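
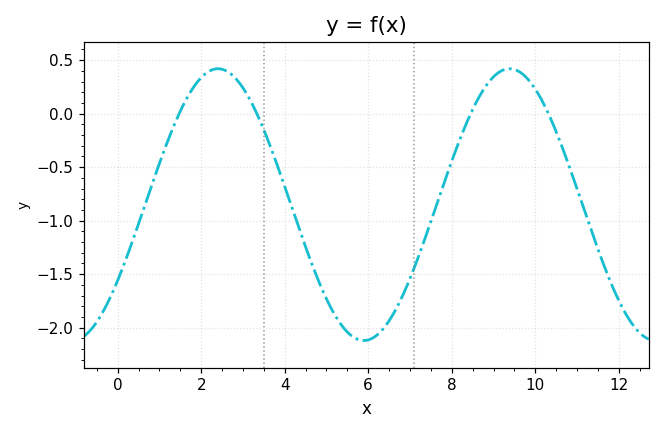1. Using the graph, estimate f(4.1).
-0.8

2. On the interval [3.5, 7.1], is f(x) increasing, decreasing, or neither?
neither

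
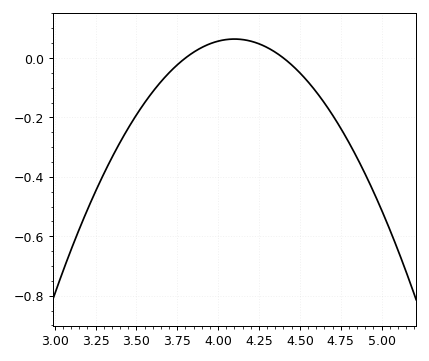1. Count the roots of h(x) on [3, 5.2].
2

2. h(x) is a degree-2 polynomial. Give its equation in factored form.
y = -0.71(x - 3.8)(x - 4.4)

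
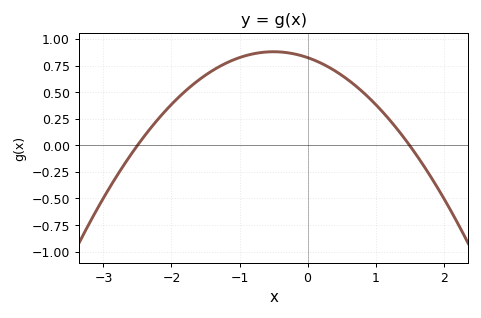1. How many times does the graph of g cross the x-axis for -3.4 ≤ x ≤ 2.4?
2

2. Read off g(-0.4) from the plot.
0.9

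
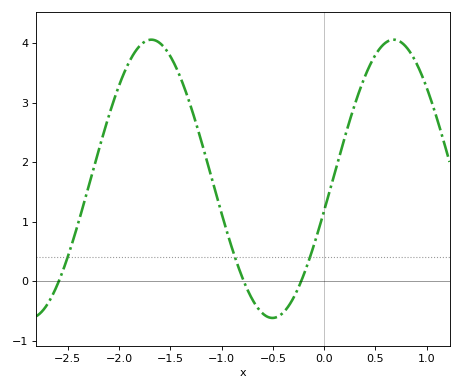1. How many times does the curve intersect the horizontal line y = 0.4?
3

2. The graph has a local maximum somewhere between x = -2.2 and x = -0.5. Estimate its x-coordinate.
-1.7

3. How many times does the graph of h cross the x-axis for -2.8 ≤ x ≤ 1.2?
3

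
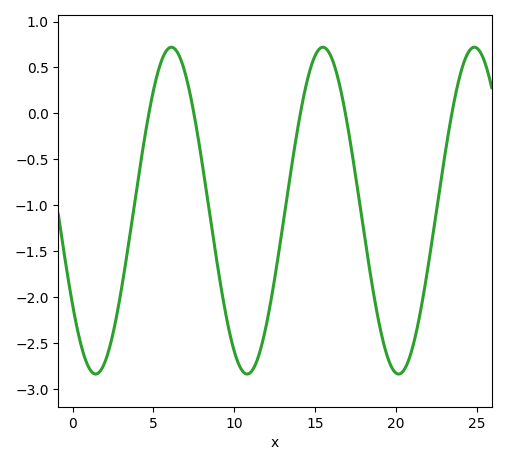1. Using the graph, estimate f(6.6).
0.624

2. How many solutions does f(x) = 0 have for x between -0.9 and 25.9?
5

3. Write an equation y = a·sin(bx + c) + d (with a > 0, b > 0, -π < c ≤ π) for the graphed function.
y = 1.78sin(0.67x - 2.52) - 1.06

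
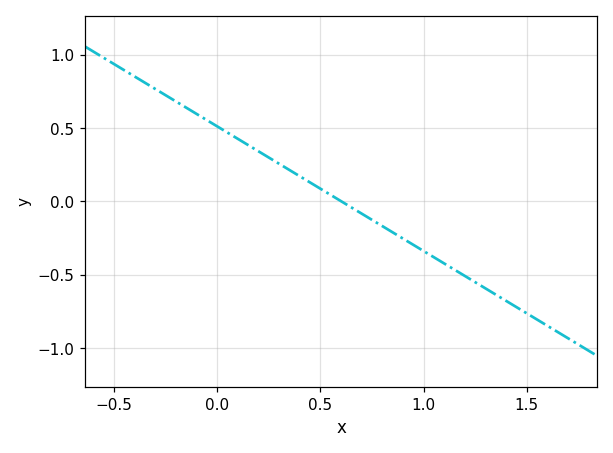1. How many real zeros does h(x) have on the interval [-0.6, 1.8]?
1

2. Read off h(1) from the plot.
-0.34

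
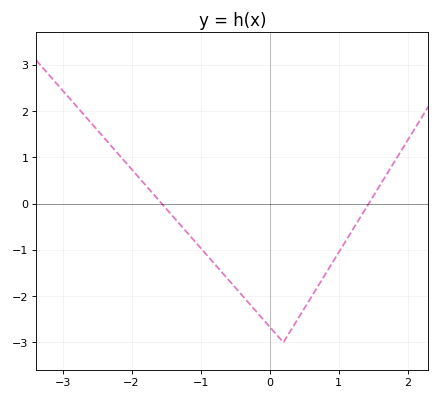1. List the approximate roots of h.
-1.6, 1.4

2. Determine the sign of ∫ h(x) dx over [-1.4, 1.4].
negative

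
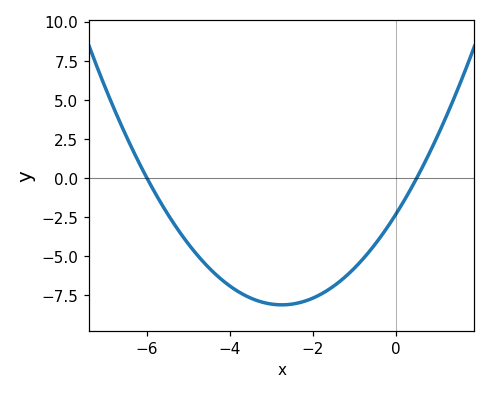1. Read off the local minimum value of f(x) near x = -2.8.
-8.2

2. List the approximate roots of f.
-6, 0.4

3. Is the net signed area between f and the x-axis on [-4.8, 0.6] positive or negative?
negative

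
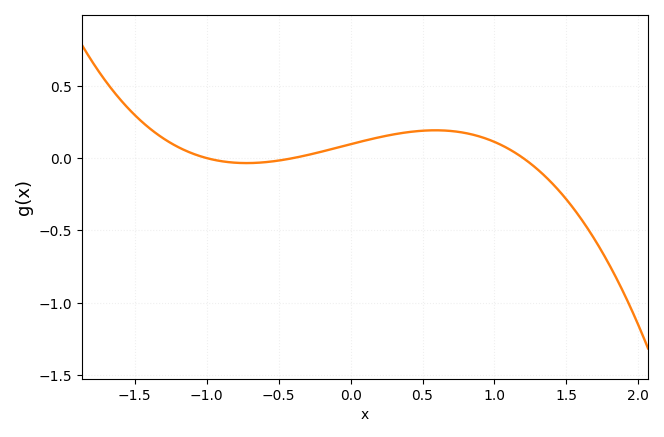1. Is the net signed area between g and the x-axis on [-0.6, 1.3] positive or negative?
positive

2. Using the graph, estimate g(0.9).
0.15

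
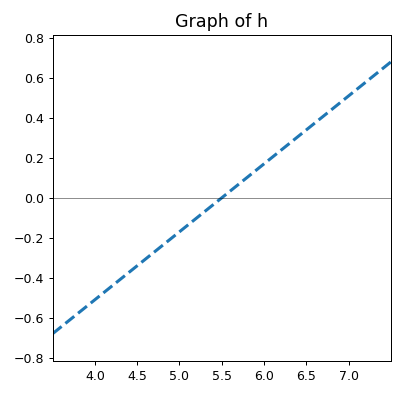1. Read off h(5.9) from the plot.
0.136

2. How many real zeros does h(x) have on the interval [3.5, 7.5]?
1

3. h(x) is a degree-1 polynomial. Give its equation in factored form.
y = 0.34(x - 5.5)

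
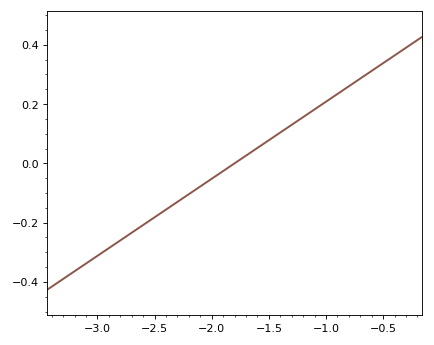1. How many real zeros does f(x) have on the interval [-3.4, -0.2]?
1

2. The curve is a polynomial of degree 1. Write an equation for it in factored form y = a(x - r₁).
y = 0.26(x + 1.8)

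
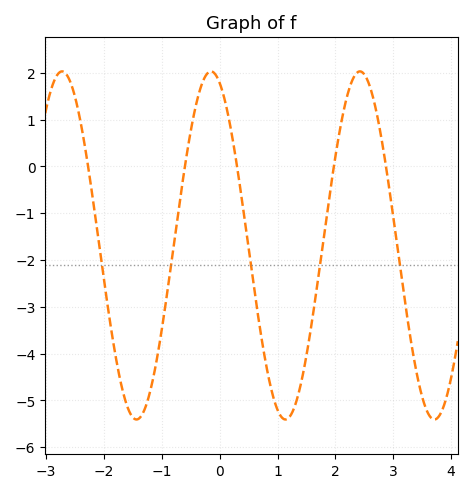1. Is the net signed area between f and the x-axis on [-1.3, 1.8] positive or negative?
negative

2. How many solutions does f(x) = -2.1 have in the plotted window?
5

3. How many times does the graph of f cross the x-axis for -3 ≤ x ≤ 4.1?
5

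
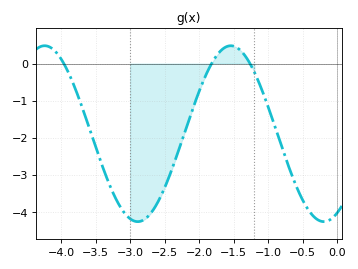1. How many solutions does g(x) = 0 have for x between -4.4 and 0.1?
3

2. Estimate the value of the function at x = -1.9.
-0.297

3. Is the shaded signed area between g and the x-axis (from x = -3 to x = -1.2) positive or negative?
negative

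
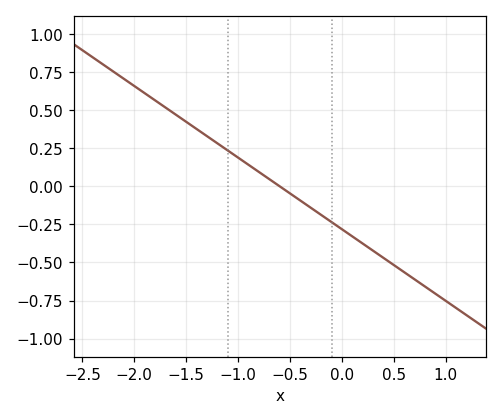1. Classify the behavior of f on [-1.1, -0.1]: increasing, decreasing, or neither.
decreasing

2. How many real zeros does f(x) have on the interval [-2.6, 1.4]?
1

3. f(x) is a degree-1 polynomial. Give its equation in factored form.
y = -0.47(x + 0.6)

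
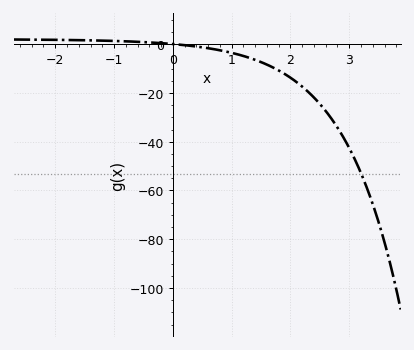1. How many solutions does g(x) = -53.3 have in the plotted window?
1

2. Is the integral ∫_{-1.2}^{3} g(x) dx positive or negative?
negative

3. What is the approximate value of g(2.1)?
-16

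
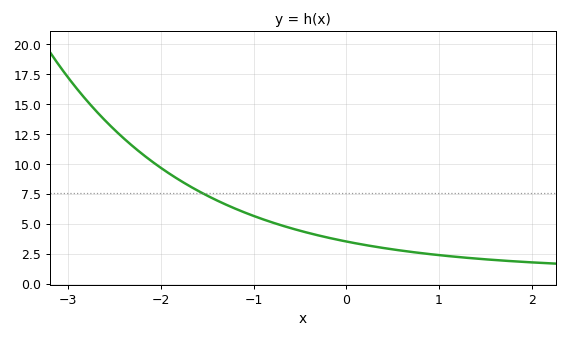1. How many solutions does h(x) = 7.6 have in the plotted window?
1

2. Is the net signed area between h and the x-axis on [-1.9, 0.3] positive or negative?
positive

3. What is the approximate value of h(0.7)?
2.65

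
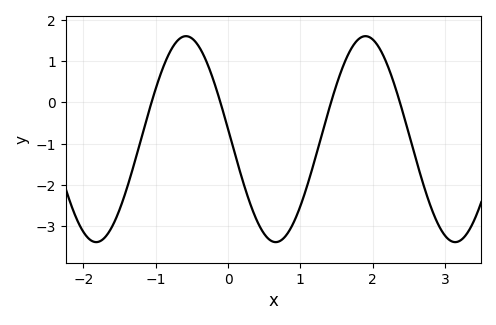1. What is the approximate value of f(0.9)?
-2.9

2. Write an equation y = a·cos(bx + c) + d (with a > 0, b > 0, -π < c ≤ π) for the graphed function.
y = 2.5cos(2.5x + 1.5) - 0.89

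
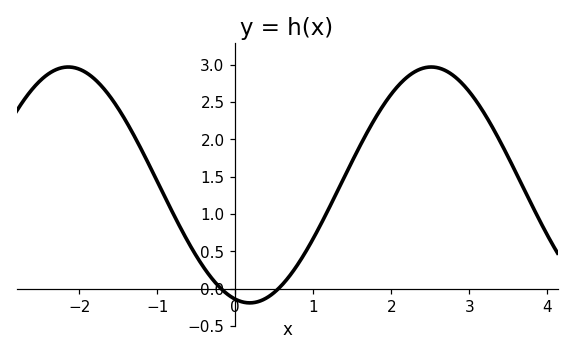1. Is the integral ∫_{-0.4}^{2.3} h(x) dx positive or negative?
positive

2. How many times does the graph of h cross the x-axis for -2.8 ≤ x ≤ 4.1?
2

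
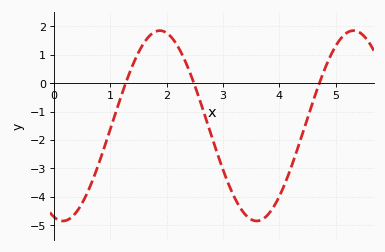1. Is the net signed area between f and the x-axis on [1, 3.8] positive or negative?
negative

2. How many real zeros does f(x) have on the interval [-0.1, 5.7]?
3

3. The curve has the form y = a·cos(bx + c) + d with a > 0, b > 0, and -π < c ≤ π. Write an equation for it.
y = 3.35cos(1.83x + 2.84) - 1.5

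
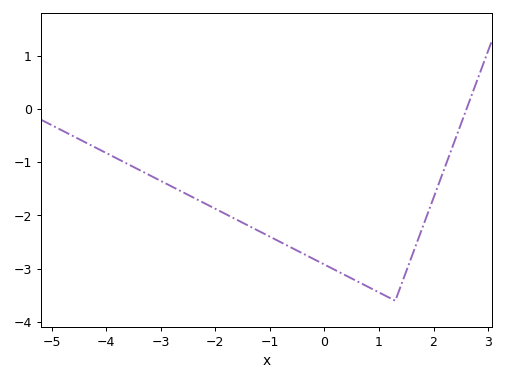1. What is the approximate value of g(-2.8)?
-1.46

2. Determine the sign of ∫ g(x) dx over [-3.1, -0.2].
negative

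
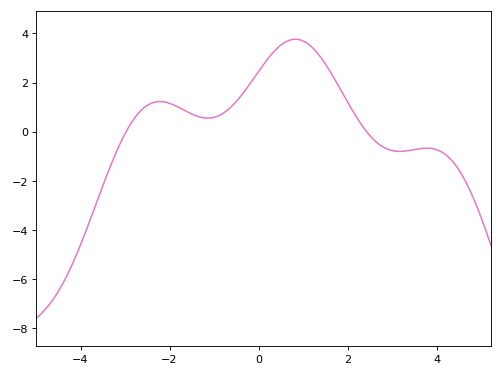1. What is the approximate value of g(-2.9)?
0.2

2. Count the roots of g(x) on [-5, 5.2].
2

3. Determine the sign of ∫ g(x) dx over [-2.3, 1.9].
positive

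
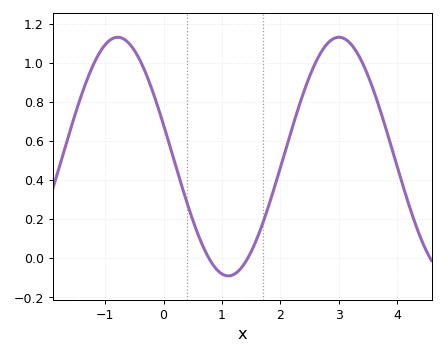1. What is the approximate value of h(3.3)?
1.06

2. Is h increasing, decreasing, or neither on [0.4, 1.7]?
neither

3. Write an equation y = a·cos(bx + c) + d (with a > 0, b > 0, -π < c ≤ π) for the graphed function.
y = 0.61cos(1.66x + 1.3) + 0.52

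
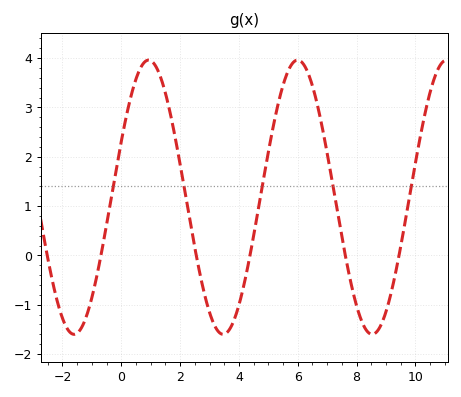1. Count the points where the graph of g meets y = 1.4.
5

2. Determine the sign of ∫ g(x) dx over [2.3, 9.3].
positive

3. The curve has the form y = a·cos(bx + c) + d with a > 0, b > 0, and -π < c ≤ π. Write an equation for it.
y = 2.78cos(1.24x - 1.15) + 1.18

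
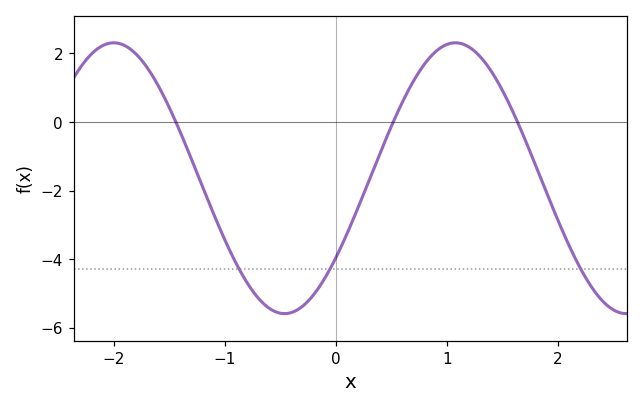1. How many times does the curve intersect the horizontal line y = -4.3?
3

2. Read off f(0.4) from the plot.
-1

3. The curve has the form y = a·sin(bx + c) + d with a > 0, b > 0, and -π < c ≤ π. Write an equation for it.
y = 3.95sin(2x - 0.63) - 1.64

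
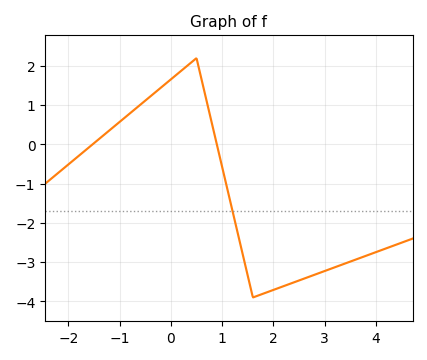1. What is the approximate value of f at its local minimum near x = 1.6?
-3.9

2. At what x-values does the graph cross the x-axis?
-1.53, 0.897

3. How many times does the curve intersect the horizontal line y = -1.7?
1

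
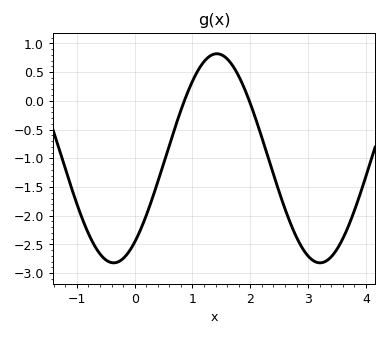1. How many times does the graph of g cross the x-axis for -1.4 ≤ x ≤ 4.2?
2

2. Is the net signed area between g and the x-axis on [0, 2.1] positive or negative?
negative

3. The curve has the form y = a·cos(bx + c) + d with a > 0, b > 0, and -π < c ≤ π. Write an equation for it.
y = 1.82cos(1.76x - 2.5) - 1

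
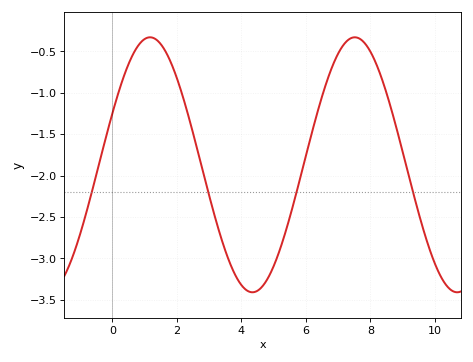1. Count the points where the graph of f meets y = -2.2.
4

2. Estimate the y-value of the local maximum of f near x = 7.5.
-0.35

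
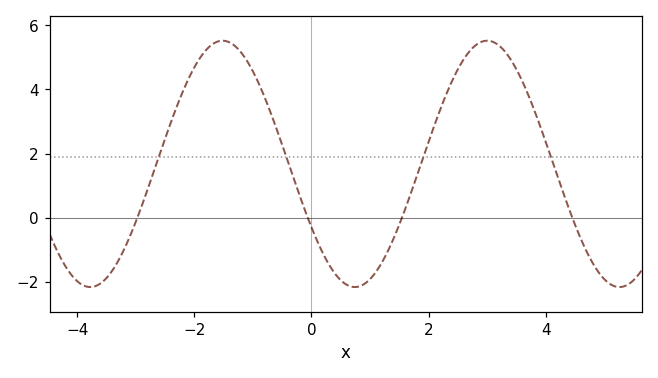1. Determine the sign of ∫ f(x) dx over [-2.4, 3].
positive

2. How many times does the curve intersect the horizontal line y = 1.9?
4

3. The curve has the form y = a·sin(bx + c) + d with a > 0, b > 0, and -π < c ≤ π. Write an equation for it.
y = 3.84sin(1.4x - 2.6) + 1.68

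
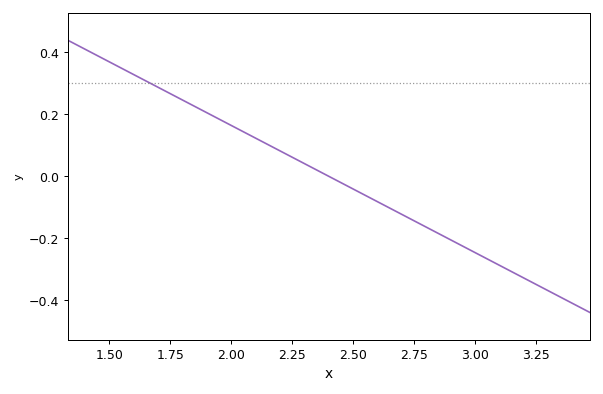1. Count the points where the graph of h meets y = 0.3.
1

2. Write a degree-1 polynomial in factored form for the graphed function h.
y = -0.41(x - 2.4)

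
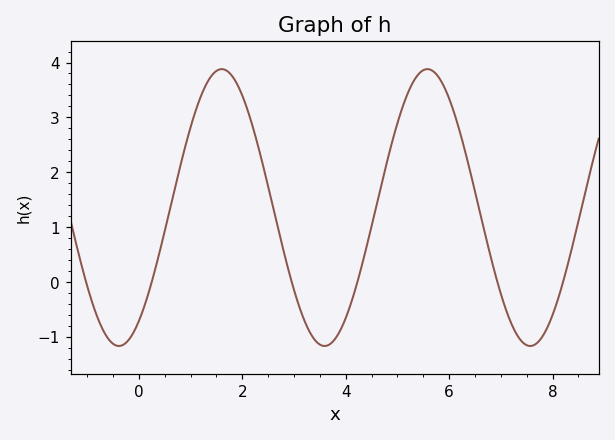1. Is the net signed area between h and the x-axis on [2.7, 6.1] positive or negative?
positive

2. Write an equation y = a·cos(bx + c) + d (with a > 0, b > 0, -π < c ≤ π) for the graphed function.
y = 2.52cos(1.58x - 2.53) + 1.36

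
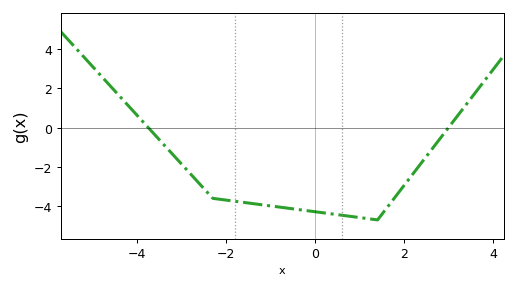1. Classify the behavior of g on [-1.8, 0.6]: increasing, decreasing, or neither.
decreasing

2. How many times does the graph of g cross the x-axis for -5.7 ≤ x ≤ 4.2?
2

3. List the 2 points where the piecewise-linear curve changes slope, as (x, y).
(-2.3, -3.6); (1.4, -4.7)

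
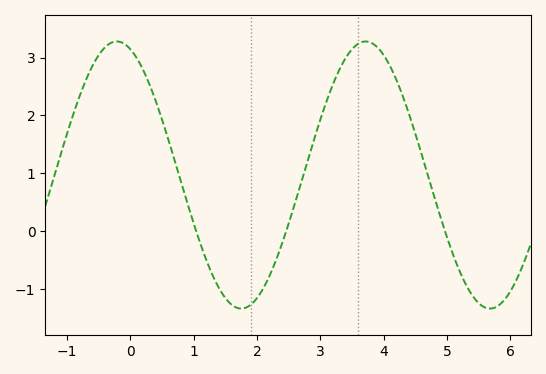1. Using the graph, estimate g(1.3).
-0.8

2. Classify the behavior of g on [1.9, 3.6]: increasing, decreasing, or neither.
increasing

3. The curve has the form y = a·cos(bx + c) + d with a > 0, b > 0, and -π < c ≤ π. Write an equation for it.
y = 2.31cos(1.6x + 0.34) + 0.97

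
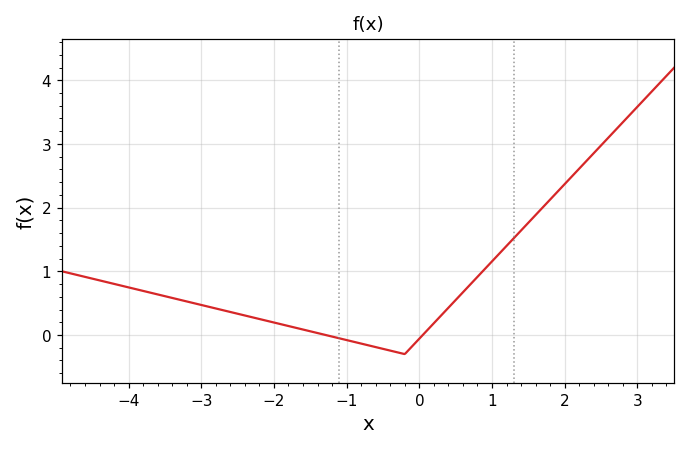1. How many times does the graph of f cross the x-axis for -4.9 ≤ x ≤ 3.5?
2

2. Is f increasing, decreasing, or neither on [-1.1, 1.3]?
neither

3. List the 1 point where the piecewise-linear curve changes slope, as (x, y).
(-0.2, -0.3)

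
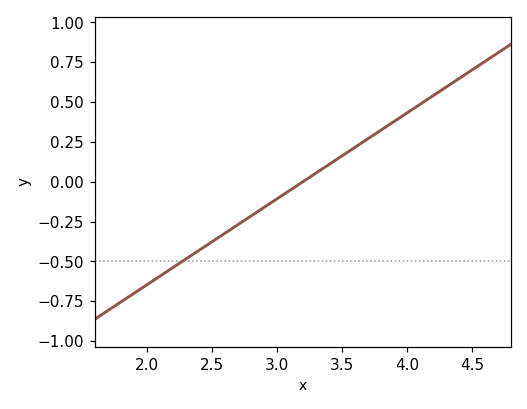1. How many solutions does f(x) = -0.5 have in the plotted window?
1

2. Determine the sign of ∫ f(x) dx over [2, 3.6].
negative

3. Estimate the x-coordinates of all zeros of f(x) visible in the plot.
3.2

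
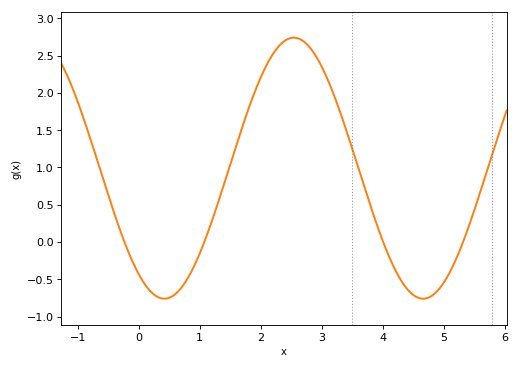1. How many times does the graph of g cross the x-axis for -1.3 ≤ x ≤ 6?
4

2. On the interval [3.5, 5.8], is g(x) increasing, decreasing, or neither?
neither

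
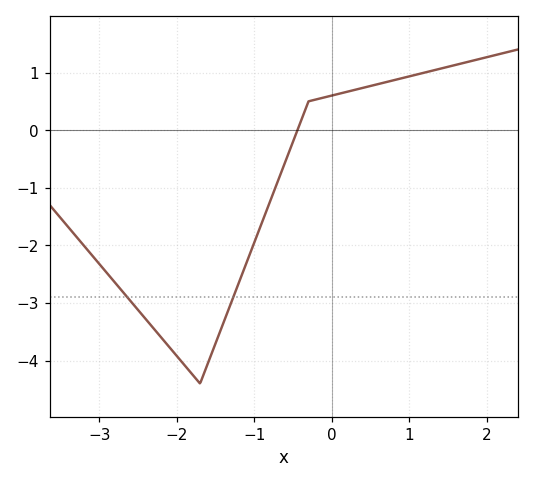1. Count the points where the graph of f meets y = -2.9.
2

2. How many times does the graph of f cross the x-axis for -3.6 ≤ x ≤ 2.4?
1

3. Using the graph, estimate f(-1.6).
-4.05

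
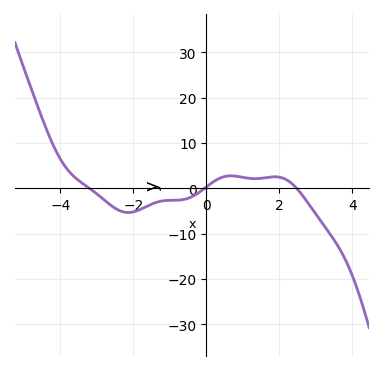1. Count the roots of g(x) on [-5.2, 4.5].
3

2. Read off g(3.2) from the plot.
-7.96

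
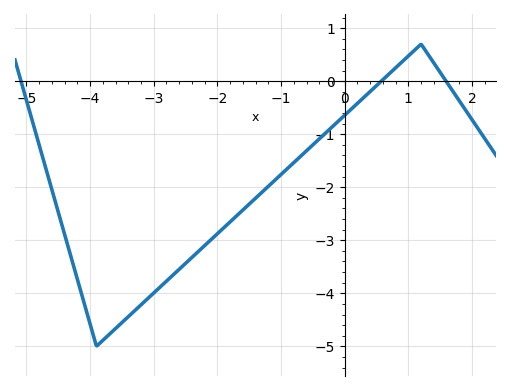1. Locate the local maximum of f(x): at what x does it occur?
1.2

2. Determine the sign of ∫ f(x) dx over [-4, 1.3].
negative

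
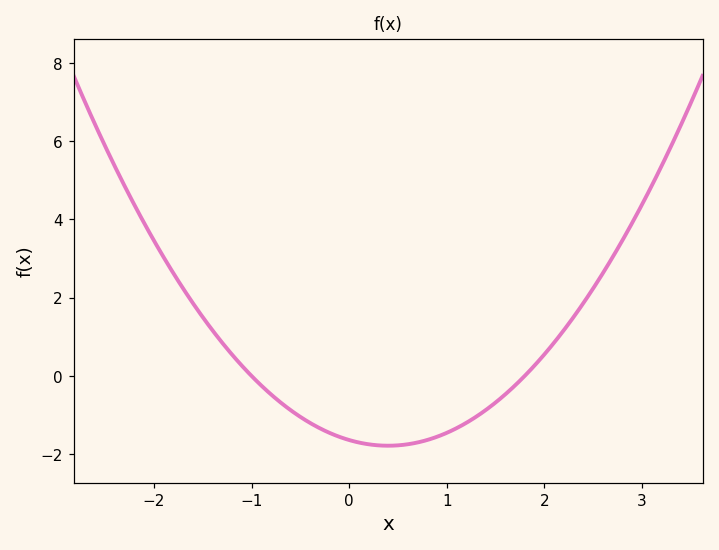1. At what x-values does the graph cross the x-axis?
-1, 1.8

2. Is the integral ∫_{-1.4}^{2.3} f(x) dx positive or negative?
negative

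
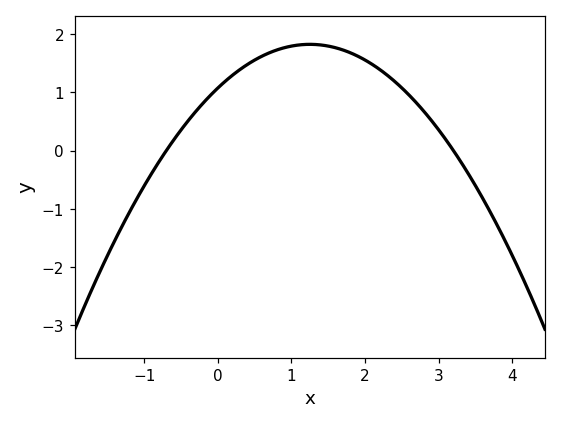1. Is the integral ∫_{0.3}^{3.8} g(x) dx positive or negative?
positive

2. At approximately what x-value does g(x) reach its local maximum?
1.25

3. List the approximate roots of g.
-0.7, 3.2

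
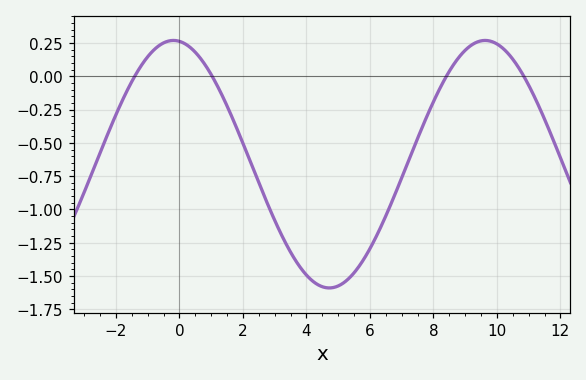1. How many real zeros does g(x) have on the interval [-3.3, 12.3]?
4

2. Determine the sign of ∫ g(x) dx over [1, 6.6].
negative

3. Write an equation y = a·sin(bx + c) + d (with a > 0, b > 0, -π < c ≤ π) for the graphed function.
y = 0.93sin(0.64x + 1.7) - 0.66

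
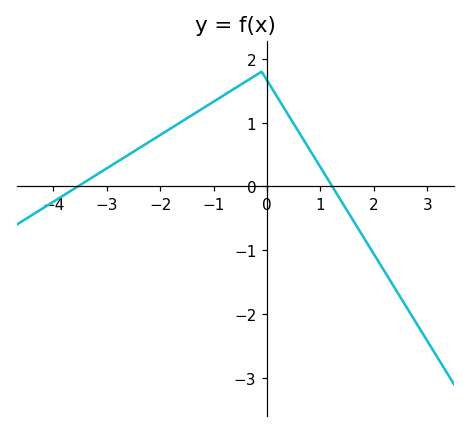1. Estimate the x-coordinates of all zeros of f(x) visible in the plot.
-3.6, 1.2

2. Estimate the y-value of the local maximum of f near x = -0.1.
1.8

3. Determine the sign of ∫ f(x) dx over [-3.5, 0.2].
positive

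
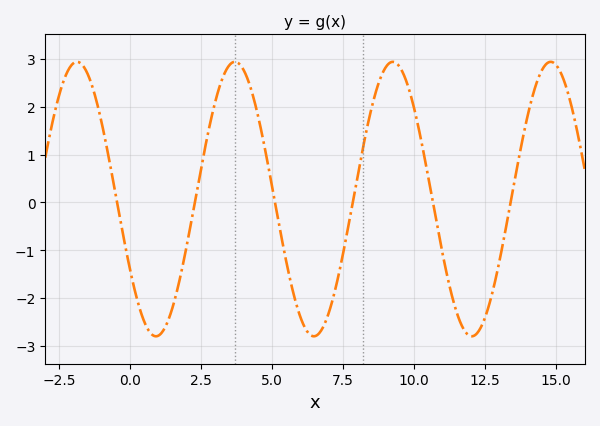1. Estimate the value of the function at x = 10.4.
0.82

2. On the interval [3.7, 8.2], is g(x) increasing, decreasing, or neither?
neither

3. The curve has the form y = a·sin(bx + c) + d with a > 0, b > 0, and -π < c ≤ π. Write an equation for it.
y = 2.87sin(1.13x - 2.59) + 0.07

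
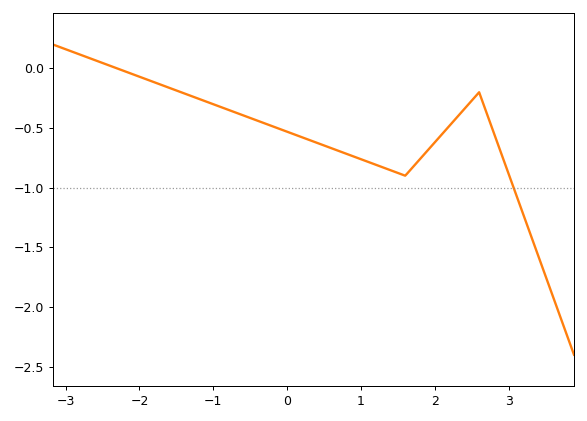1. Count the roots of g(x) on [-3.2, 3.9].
1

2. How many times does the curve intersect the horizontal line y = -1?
1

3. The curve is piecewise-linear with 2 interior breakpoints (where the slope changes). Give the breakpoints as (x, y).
(1.6, -0.9); (2.6, -0.2)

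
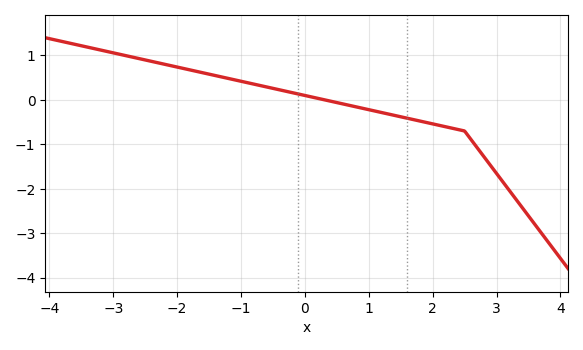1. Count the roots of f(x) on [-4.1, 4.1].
1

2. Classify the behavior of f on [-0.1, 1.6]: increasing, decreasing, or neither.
decreasing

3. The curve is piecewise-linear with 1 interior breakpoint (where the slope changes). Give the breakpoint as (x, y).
(2.5, -0.7)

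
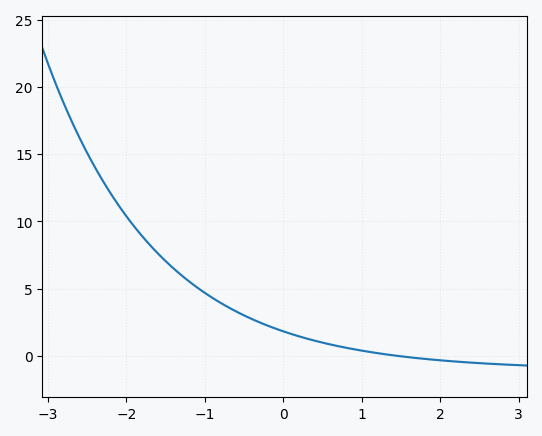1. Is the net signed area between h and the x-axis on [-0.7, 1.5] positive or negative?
positive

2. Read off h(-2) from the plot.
10.5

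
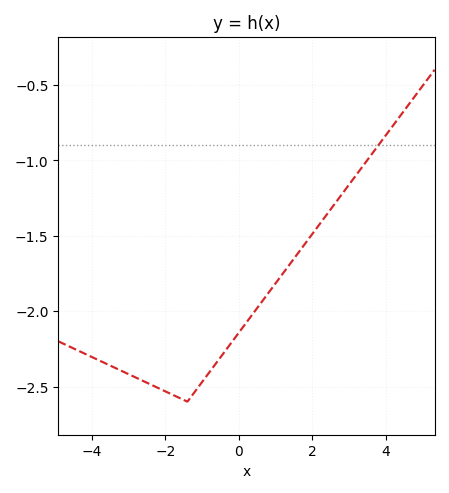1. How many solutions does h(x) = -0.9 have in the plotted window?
1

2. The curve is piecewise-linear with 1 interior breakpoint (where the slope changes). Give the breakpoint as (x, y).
(-1.4, -2.6)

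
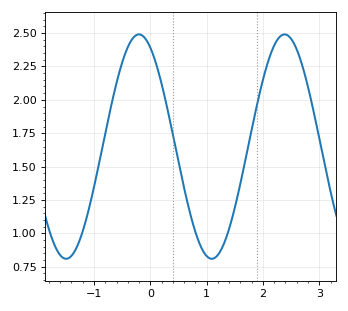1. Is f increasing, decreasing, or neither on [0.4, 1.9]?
neither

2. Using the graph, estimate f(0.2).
2.12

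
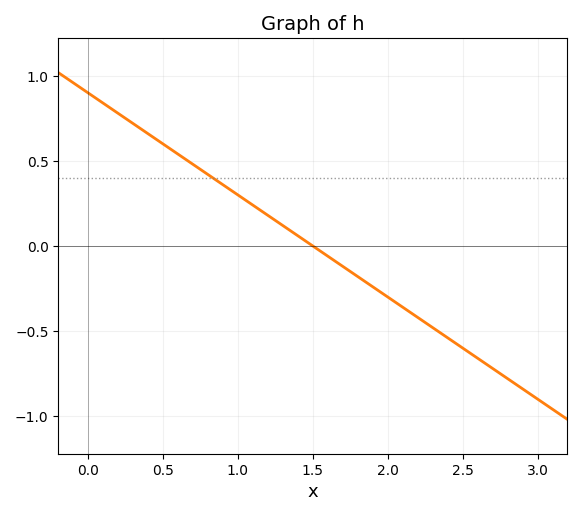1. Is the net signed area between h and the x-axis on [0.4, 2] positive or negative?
positive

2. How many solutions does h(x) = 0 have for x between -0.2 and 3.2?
1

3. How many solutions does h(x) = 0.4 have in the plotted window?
1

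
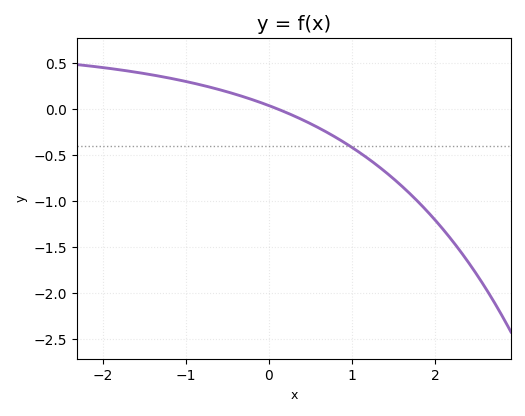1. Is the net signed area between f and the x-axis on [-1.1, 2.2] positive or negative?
negative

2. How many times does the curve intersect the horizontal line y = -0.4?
1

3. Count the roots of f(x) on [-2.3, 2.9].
1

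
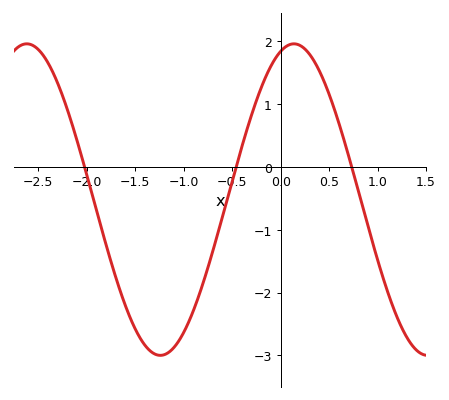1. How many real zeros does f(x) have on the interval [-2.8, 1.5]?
3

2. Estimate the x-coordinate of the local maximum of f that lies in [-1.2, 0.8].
0.1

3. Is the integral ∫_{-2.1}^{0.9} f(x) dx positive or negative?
negative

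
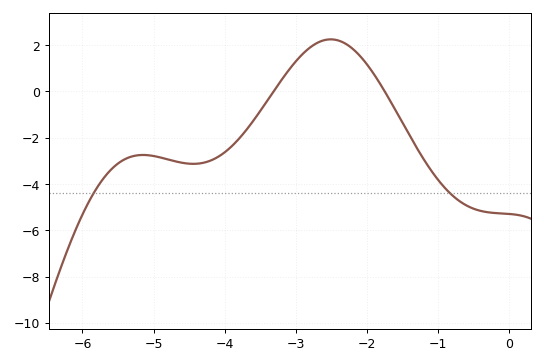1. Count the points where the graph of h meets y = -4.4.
2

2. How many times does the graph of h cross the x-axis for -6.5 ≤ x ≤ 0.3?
2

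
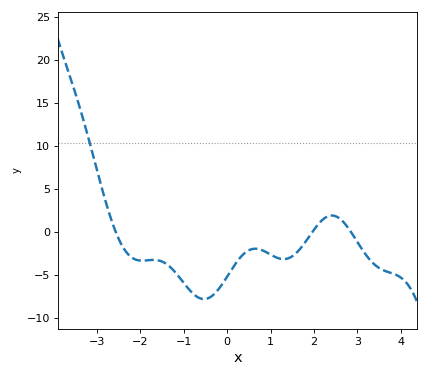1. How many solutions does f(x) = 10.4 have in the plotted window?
1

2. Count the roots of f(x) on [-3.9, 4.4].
3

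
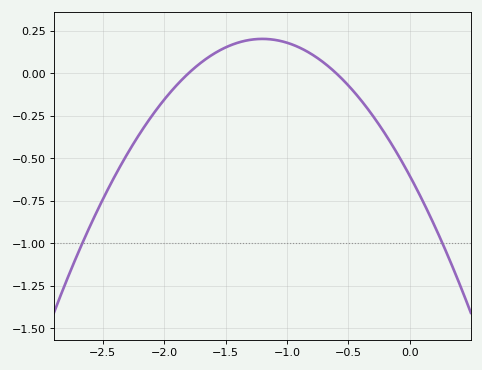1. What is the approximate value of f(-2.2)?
-0.36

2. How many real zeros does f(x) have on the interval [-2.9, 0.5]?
2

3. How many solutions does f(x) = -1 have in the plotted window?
2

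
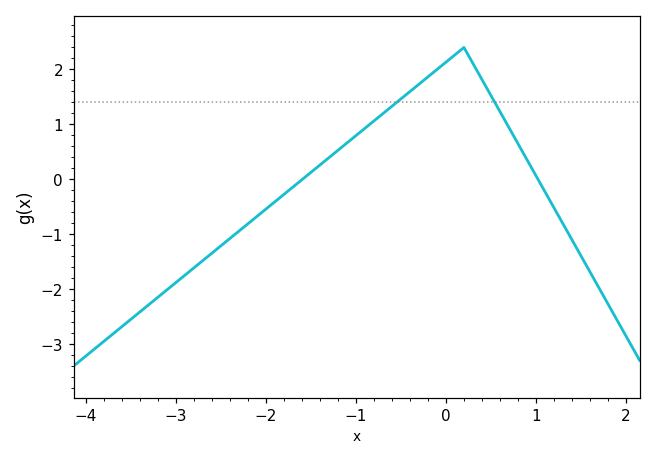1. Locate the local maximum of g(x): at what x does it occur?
0.2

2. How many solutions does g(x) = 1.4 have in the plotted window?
2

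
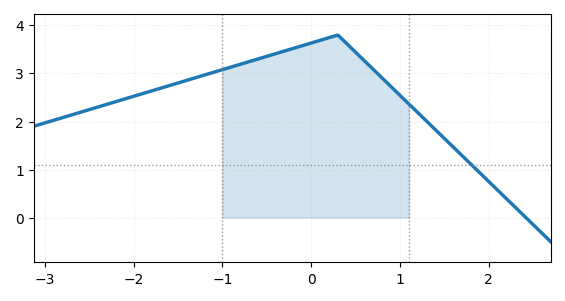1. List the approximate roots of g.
2.4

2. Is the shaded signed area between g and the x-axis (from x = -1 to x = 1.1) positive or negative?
positive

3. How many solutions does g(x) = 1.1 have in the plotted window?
1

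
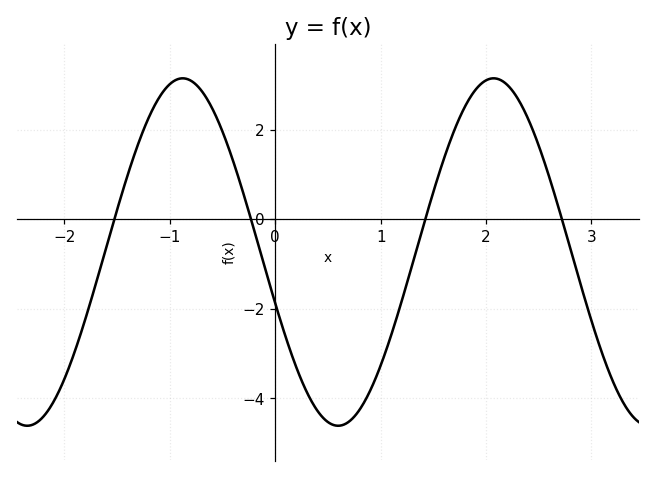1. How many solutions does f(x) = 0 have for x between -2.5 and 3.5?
4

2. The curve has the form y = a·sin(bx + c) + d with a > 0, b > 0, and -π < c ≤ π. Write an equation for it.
y = 3.88sin(2.13x - 2.84) - 0.73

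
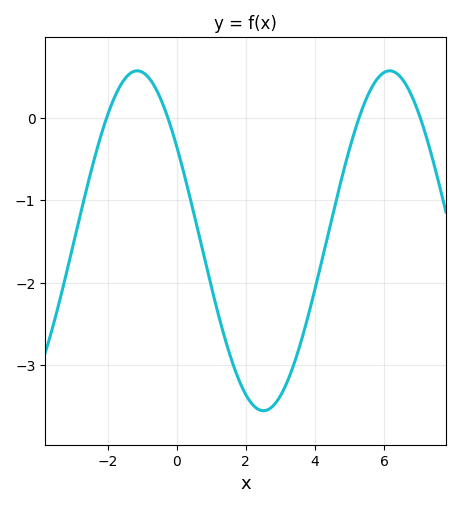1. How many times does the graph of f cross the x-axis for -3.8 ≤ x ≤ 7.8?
4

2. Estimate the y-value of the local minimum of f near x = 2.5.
-3.55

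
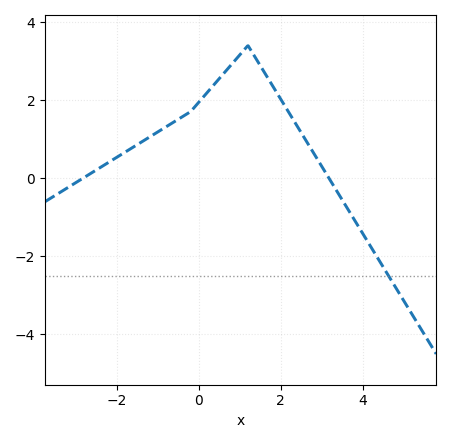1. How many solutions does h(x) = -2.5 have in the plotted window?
1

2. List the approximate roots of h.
-2.8, 3.2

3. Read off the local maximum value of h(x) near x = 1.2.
3.4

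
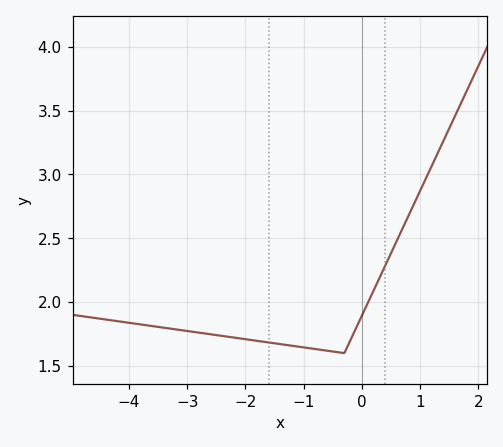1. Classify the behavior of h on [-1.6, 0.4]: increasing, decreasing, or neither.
neither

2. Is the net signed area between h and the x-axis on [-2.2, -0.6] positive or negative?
positive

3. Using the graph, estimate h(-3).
1.77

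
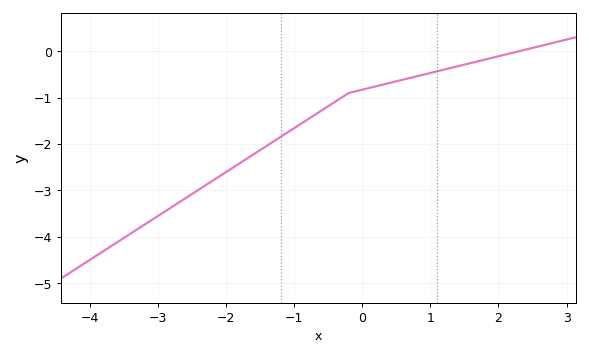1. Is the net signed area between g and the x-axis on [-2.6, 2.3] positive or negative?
negative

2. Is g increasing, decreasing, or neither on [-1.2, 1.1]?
increasing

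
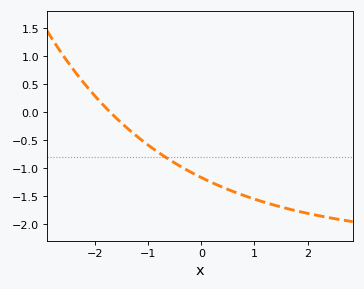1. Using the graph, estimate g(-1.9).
0.15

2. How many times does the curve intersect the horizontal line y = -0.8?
1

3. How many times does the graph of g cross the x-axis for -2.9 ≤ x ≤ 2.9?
1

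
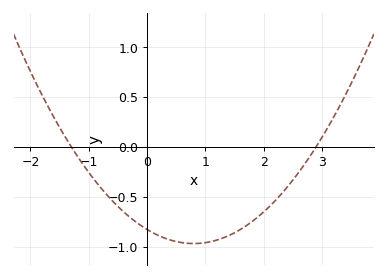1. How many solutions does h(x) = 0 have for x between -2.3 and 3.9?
2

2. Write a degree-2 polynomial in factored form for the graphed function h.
y = 0.22(x + 1.3)(x - 2.9)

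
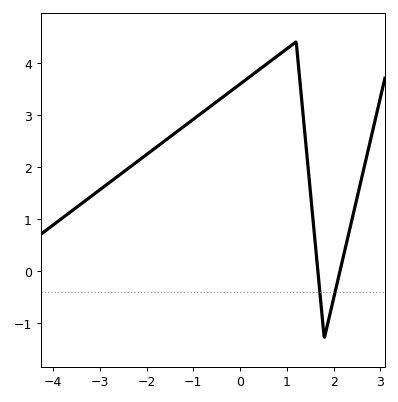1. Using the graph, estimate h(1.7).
-0.3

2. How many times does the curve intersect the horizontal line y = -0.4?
2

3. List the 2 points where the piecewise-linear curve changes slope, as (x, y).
(1.2, 4.4); (1.8, -1.3)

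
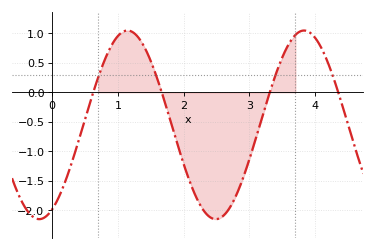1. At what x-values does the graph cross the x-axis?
0.624, 1.67, 3.31, 4.35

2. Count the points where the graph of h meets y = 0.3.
4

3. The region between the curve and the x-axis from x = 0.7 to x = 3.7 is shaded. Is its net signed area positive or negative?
negative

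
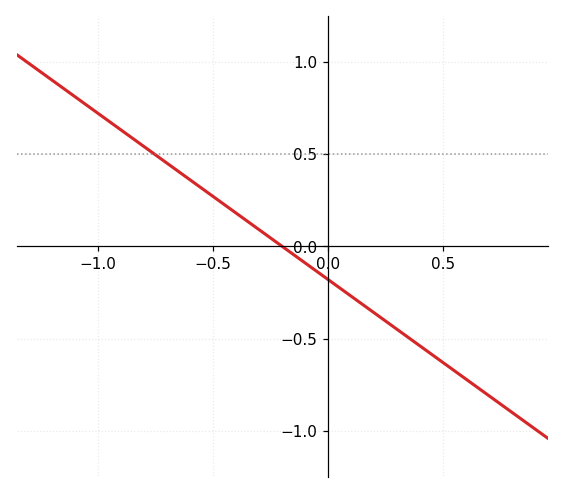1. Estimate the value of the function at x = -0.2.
0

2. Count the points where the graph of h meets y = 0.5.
1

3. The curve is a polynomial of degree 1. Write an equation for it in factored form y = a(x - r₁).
y = -0.9(x + 0.2)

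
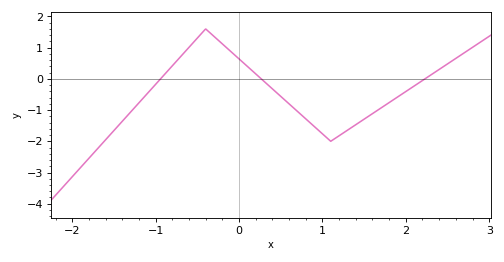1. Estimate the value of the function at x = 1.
-1.76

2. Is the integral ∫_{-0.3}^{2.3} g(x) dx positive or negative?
negative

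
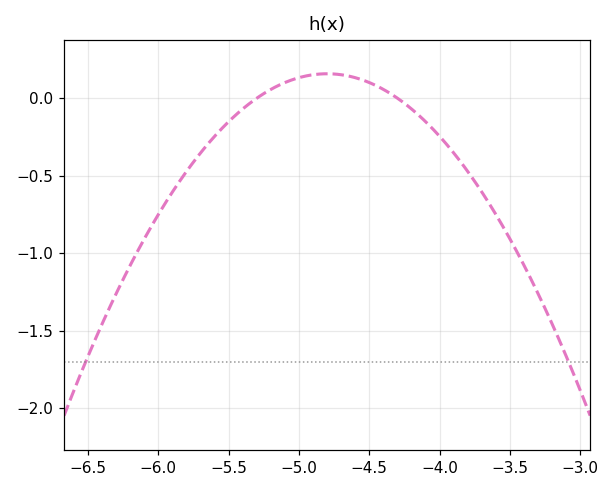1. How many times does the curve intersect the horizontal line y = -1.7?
2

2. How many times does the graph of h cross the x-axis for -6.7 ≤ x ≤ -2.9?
2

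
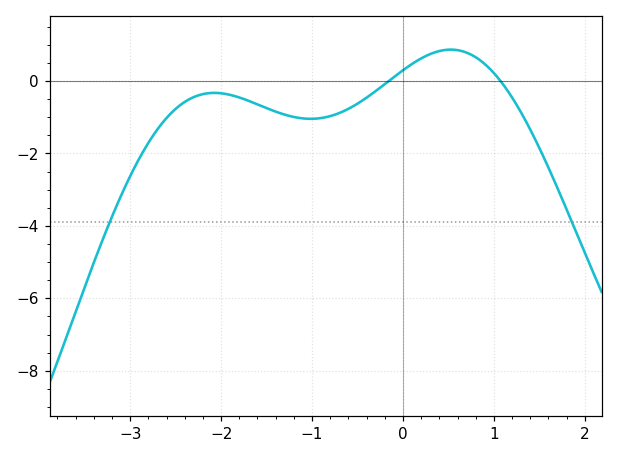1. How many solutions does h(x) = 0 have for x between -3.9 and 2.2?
2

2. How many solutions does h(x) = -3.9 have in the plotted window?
2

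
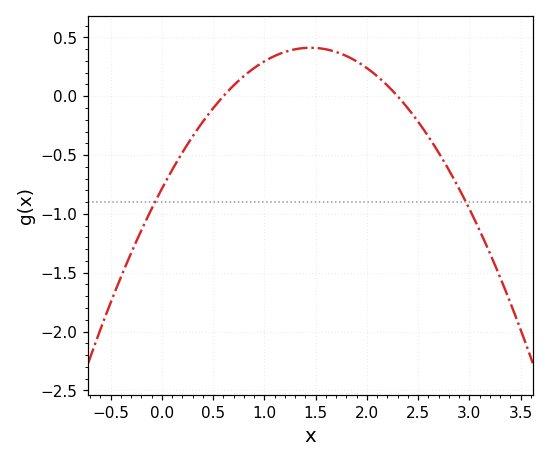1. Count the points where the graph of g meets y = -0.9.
2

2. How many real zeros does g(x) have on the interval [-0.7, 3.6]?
2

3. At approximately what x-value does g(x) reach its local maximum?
1.45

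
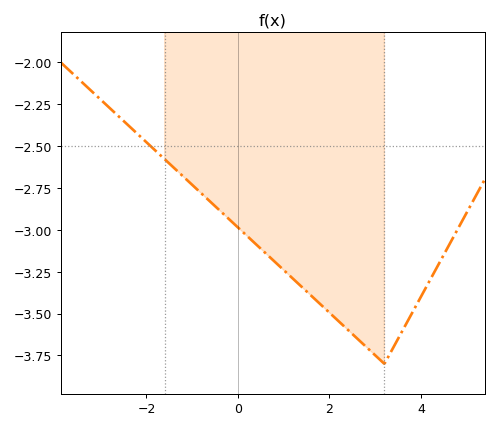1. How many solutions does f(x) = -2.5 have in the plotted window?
1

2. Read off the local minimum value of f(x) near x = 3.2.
-3.8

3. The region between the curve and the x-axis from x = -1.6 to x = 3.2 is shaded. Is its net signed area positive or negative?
negative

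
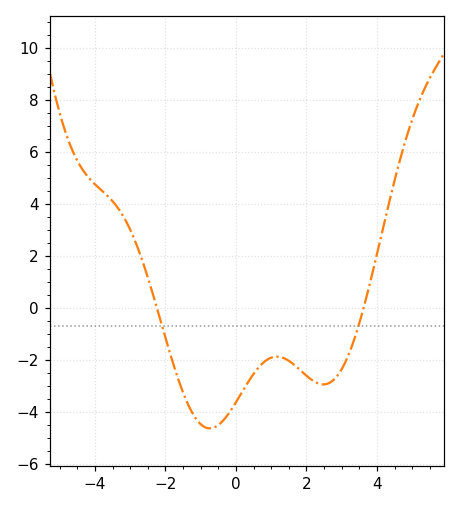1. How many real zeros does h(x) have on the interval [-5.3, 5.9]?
2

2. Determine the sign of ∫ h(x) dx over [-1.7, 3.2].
negative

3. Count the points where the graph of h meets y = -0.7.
2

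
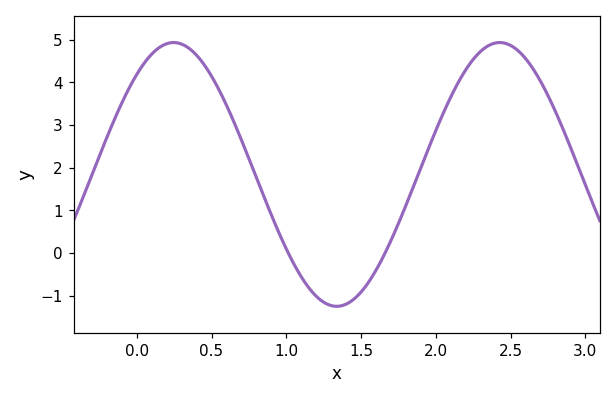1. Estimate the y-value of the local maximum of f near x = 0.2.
4.93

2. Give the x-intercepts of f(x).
1.01, 1.66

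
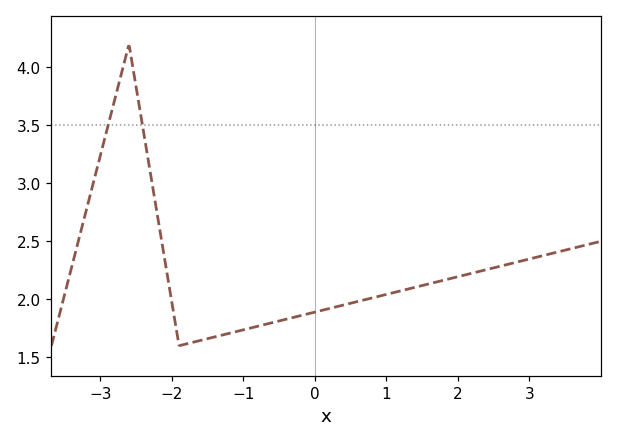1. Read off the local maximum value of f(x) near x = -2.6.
4.2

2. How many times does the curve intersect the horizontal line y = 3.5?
2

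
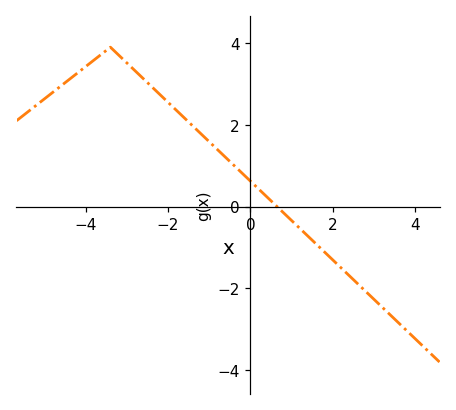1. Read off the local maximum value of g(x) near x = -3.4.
3.9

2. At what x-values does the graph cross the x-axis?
0.648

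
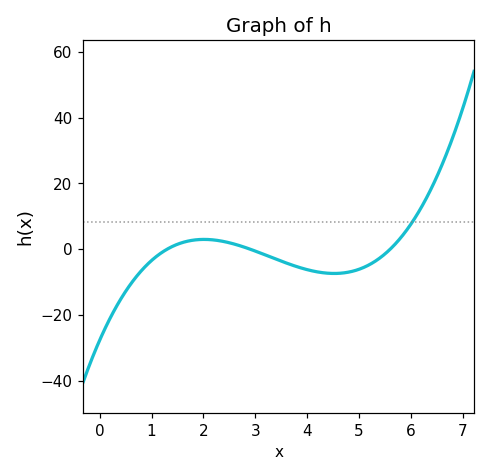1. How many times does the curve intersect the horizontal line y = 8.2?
1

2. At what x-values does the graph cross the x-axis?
1.4, 3, 5.6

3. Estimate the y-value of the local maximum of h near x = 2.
2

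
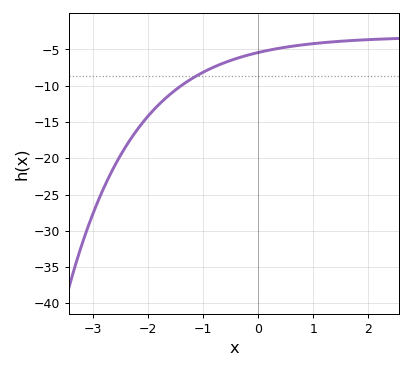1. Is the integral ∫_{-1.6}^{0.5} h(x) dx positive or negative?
negative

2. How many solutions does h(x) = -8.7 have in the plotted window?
1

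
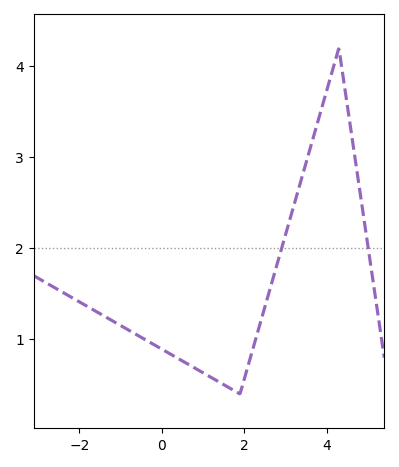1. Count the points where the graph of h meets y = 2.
2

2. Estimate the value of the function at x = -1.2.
1.2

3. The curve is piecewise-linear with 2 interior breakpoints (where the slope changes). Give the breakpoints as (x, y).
(1.9, 0.4); (4.3, 4.2)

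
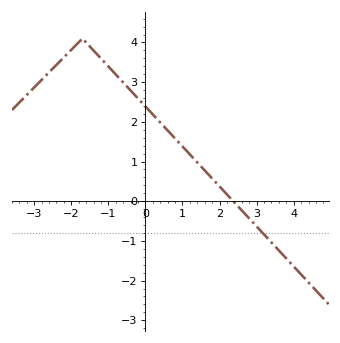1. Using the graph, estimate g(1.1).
1.28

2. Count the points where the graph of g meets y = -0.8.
1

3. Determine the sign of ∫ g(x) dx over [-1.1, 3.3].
positive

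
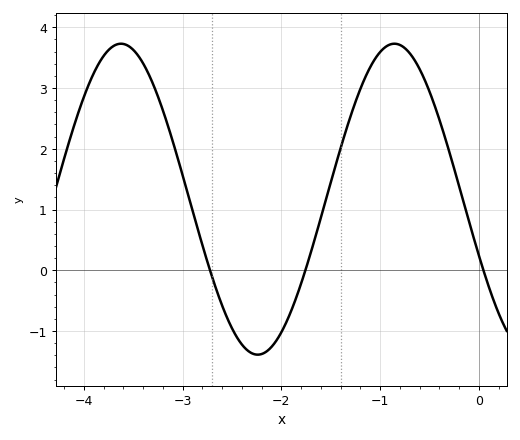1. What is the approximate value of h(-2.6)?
-0.579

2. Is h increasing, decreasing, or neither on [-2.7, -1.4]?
neither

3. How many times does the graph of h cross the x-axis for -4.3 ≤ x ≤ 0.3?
3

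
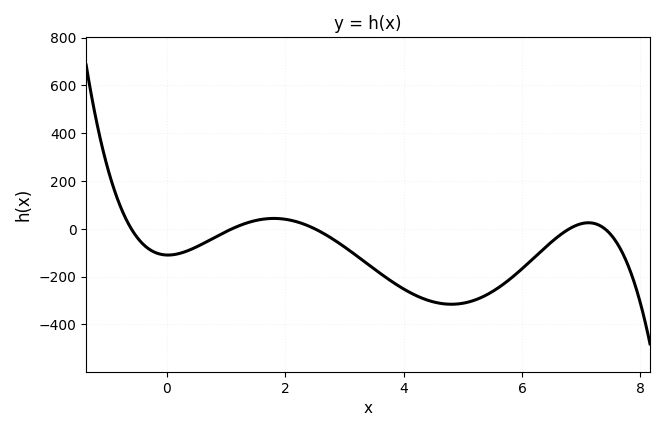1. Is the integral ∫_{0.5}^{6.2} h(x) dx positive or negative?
negative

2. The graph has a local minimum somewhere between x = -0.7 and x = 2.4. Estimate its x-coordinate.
0.018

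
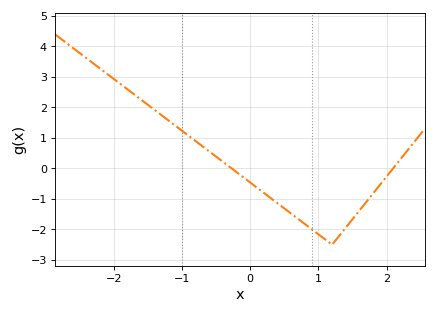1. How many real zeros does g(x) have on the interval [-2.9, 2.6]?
2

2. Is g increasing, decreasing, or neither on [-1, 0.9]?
decreasing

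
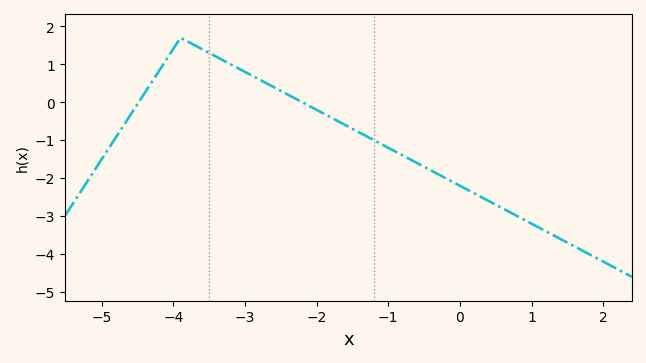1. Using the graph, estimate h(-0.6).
-1.6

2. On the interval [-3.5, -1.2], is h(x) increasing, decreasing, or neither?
decreasing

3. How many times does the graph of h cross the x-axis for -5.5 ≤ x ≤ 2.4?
2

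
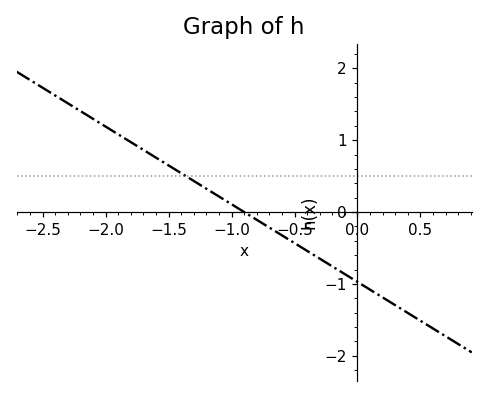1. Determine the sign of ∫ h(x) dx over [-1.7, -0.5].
positive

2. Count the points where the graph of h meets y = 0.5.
1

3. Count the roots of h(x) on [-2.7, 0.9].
1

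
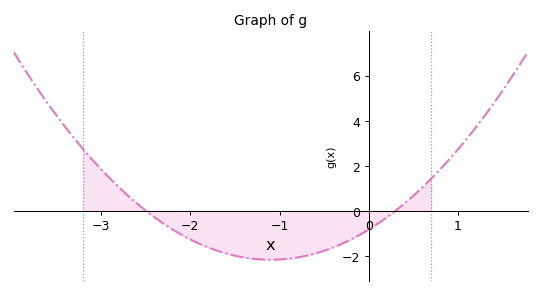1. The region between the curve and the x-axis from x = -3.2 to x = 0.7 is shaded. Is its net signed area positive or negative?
negative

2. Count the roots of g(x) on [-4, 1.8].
2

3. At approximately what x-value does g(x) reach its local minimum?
-1.1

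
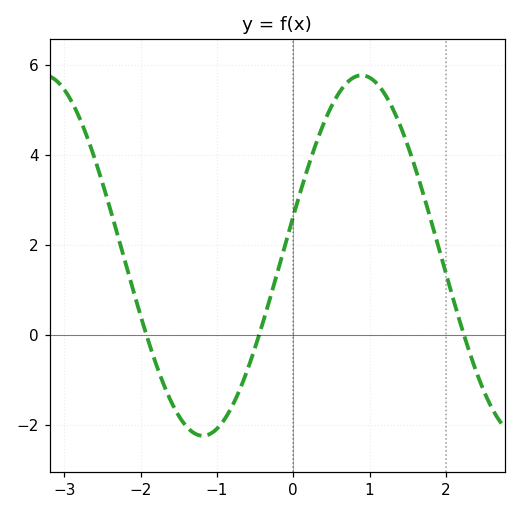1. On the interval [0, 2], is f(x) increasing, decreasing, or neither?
neither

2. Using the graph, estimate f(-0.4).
0.264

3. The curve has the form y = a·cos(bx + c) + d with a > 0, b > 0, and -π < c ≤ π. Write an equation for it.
y = 4cos(1.51x - 1.35) + 1.76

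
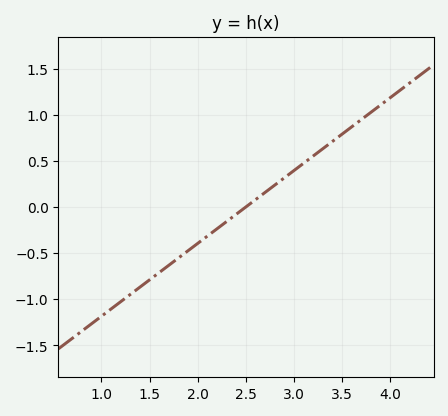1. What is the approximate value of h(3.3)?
0.632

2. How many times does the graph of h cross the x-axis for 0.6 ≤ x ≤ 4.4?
1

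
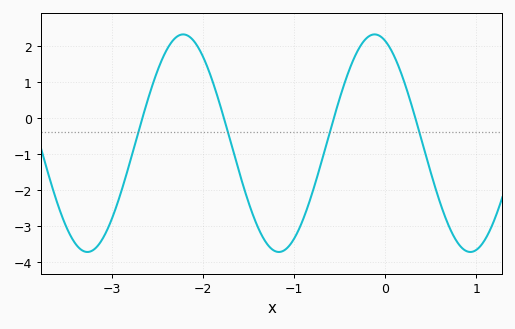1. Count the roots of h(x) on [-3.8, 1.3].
4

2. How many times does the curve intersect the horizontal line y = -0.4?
4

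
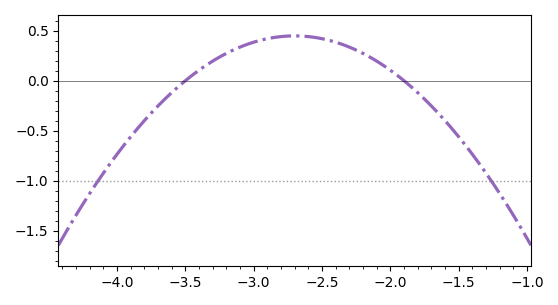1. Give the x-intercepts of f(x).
-3.5, -1.9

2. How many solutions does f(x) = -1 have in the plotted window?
2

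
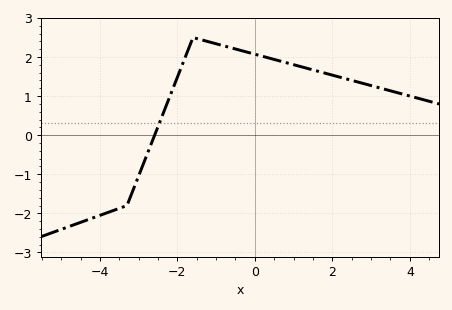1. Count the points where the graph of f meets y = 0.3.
1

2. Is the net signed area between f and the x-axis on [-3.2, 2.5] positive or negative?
positive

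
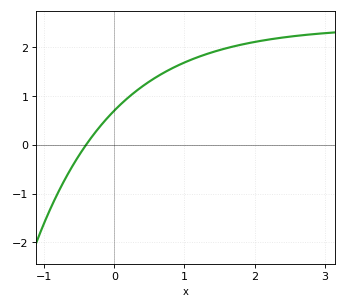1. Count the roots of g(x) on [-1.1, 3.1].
1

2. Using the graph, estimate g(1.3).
1.9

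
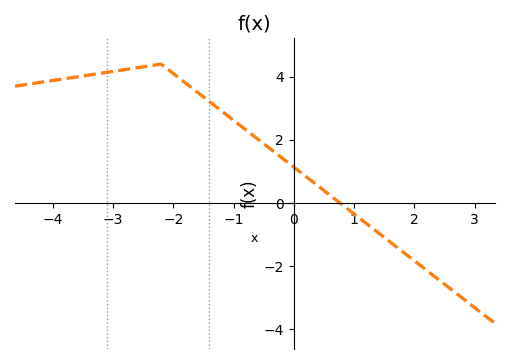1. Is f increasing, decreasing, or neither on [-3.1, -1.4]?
neither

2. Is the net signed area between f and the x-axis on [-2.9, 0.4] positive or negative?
positive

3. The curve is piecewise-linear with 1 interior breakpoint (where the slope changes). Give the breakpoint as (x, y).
(-2.2, 4.4)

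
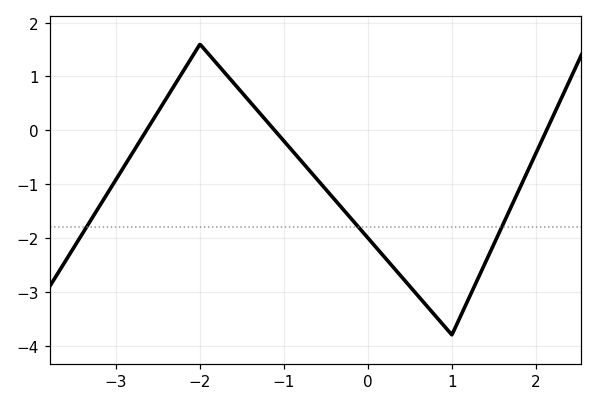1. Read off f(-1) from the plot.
-0.2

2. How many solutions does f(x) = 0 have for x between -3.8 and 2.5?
3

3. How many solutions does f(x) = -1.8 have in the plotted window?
3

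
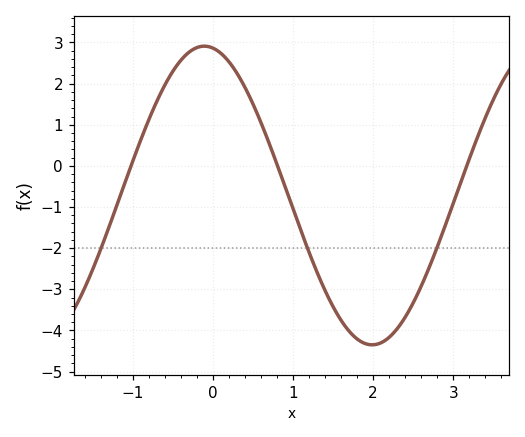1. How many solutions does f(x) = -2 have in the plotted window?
3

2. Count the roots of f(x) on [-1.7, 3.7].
3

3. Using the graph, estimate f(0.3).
2.25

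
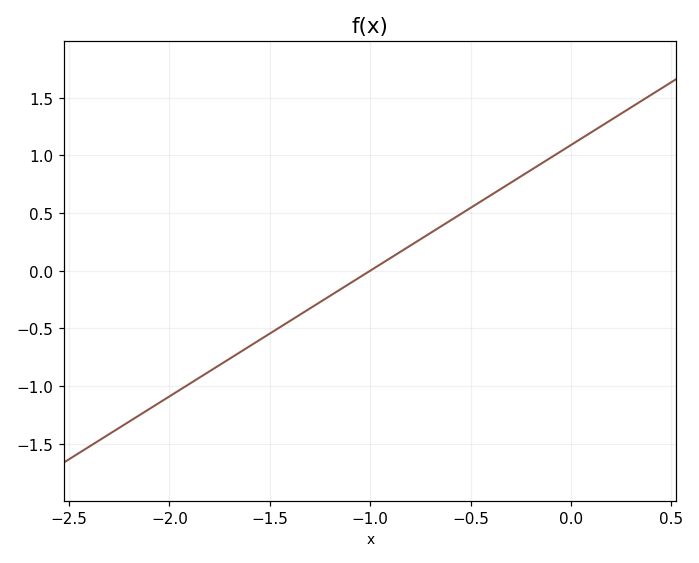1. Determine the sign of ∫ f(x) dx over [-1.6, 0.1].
positive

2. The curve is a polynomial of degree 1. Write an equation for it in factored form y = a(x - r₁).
y = 1.09(x + 1)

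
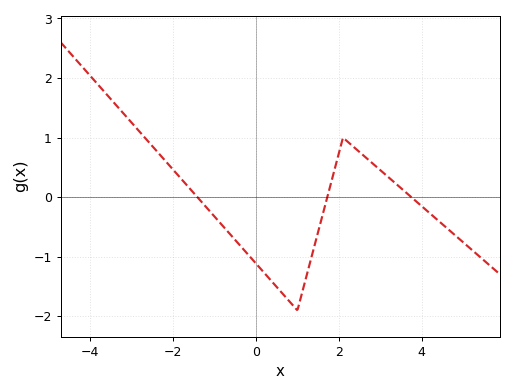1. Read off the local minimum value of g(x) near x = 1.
-1.9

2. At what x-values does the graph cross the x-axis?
-1.41, 1.72, 3.75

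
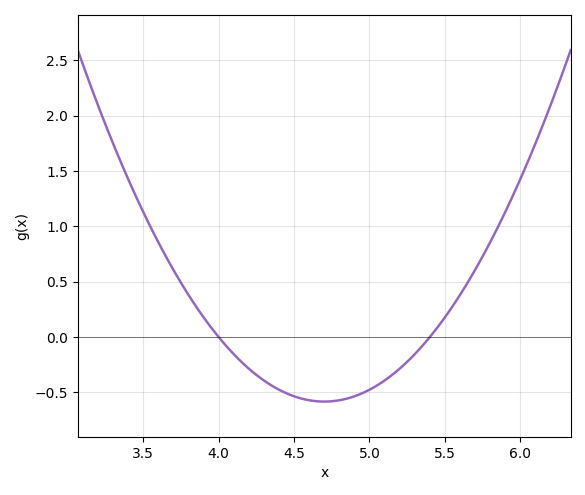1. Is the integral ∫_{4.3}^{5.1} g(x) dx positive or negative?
negative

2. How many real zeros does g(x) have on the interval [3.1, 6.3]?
2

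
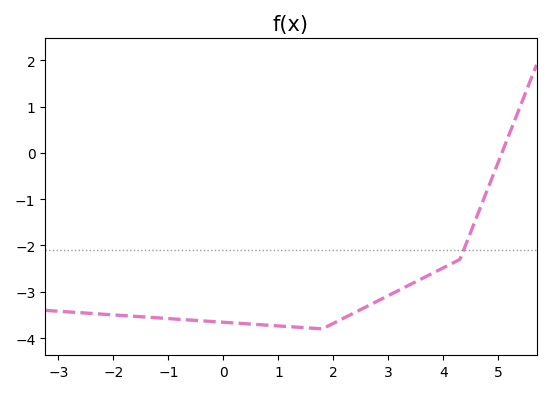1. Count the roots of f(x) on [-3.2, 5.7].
1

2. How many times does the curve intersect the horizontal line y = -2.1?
1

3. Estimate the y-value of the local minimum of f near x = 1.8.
-3.8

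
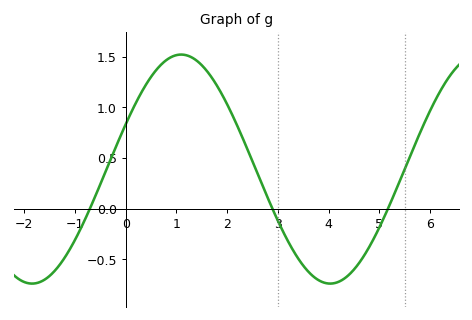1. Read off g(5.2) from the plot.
0.05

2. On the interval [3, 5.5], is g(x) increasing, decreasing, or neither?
neither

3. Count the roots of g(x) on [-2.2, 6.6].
3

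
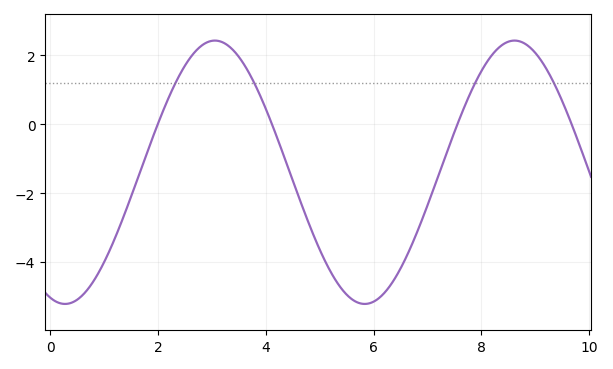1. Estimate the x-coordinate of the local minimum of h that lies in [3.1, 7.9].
5.8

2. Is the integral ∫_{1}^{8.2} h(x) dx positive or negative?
negative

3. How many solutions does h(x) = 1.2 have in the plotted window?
4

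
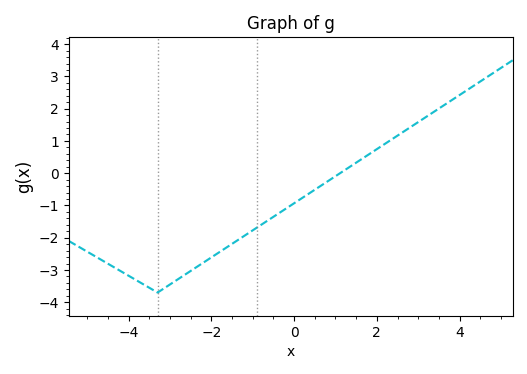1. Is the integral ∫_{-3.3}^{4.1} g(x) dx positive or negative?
negative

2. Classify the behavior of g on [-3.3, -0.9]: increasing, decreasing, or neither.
increasing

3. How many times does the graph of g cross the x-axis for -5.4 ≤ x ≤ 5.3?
1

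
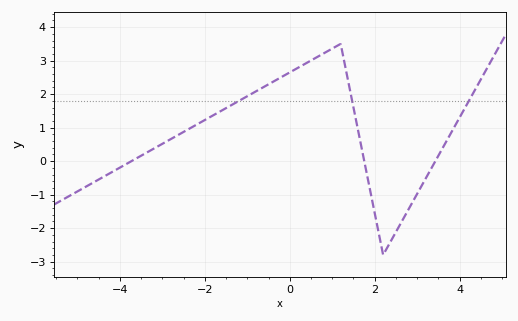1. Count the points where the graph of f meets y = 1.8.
3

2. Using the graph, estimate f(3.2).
-0.5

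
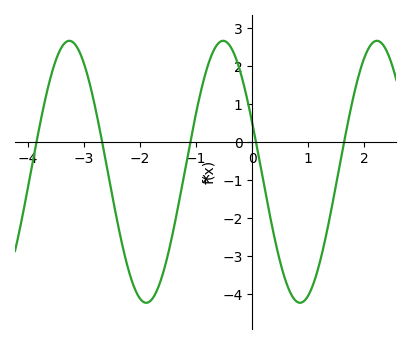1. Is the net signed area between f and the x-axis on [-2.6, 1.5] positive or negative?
negative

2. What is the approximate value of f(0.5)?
-3.17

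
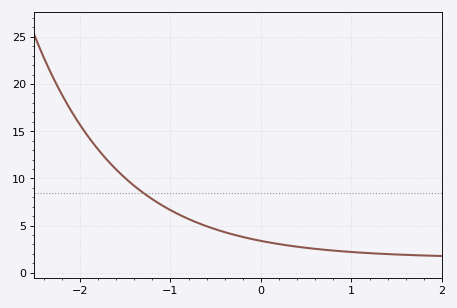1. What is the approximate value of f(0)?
3.38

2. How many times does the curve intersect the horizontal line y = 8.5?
1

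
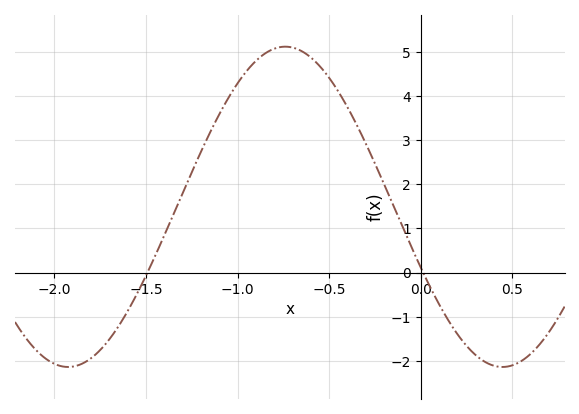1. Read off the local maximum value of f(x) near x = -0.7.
5.1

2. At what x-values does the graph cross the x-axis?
-1.5, 0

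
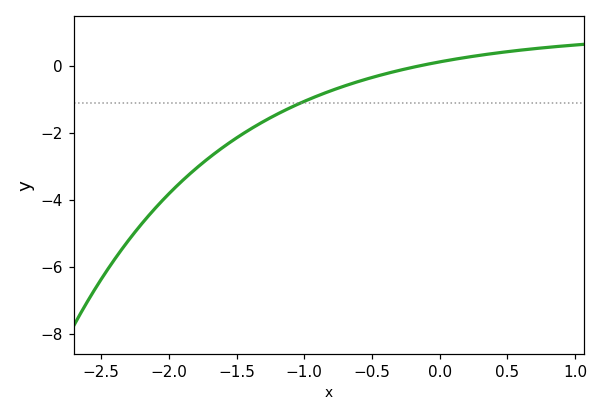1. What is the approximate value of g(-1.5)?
-2.2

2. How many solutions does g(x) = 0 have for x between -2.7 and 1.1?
1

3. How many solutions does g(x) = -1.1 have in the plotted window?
1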